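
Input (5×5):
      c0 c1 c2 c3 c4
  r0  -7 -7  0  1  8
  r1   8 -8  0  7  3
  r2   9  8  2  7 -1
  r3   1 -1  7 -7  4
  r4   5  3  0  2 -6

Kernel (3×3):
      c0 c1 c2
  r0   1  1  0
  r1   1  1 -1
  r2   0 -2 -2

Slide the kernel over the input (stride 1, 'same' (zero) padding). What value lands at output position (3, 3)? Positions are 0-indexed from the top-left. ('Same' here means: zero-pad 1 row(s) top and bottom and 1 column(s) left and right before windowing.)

13

The receptive field on the zero-padded input at this output position is [2 7 -1 / 7 -7 4 / 0 2 -6]. Elementwise product with the kernel and sum: 2·1 + 7·1 + 7·1 + -7·1 + 4·-1 + 2·-2 + -6·-2.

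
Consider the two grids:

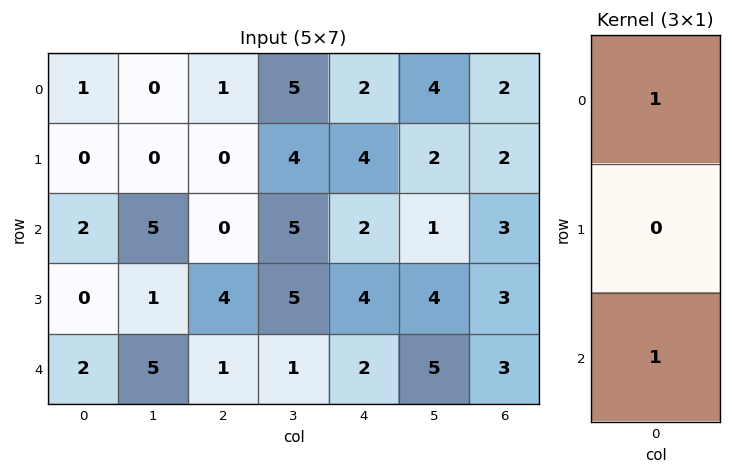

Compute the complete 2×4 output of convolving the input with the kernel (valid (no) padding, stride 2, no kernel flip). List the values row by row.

3 1 4 5
4 1 4 6

Output[0,0]: The receptive field on the input at this output position is [1 / 0 / 2]. Elementwise product with the kernel and sum: 1·1 + 2·1.
Output[0,1]: The receptive field on the input at this output position is [1 / 0 / 0]. Elementwise product with the kernel and sum: 1·1 + 0·1.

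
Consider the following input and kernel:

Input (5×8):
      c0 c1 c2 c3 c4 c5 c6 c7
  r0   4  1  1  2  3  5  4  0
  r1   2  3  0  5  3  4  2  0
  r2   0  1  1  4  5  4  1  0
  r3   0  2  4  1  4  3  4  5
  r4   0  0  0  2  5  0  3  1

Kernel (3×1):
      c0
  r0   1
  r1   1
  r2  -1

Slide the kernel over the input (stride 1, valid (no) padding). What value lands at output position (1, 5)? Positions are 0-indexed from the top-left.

5

The receptive field on the input at this output position is [4 / 4 / 3]. Elementwise product with the kernel and sum: 4·1 + 4·1 + 3·-1.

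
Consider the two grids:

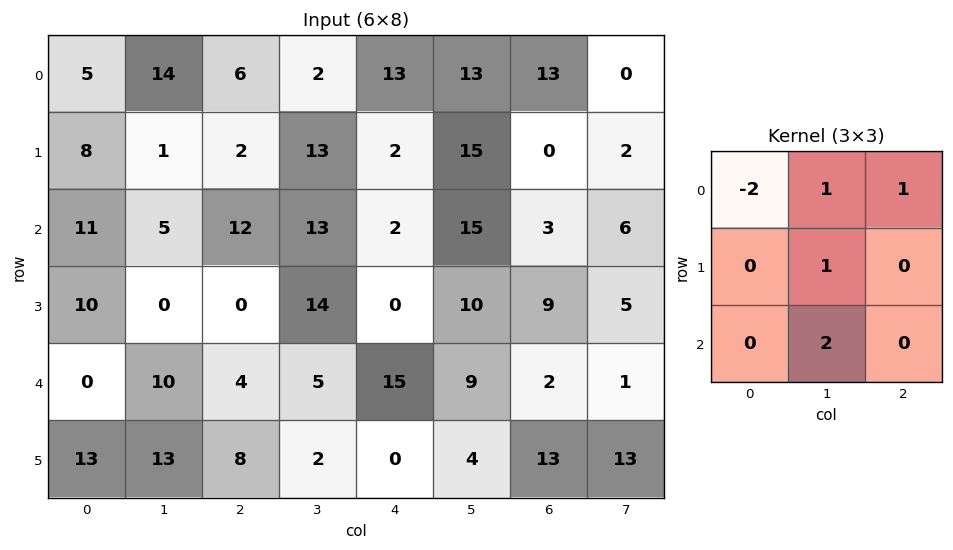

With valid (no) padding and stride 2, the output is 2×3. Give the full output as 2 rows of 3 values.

Output[0,0]: The receptive field on the input at this output position is [5 14 6 / 8 1 2 / 11 5 12]. Elementwise product with the kernel and sum: 5·-2 + 14·1 + 6·1 + 1·1 + 5·2.
Output[0,1]: The receptive field on the input at this output position is [6 2 13 / 2 13 2 / 12 13 2]. Elementwise product with the kernel and sum: 6·-2 + 2·1 + 13·1 + 13·1 + 13·2.

21 42 45
15 15 42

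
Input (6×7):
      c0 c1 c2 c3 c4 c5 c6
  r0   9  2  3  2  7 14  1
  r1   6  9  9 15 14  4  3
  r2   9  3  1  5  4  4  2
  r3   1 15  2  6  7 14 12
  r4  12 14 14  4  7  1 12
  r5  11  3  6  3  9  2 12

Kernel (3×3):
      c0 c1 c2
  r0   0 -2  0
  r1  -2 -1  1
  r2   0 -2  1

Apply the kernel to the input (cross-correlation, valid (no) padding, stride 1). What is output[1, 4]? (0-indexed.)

The receptive field on the input at this output position is [14 4 3 / 4 4 2 / 7 14 12]. Elementwise product with the kernel and sum: 4·-2 + 4·-2 + 4·-1 + 2·1 + 14·-2 + 12·1.

-34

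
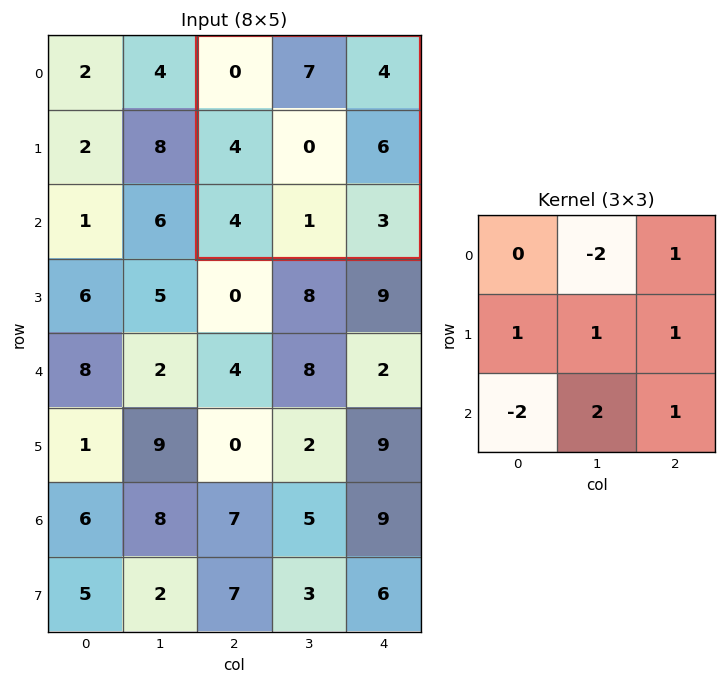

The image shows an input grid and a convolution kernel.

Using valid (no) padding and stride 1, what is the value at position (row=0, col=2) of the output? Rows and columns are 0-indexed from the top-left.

-3

The receptive field on the input at this output position is [0 7 4 / 4 0 6 / 4 1 3]. Elementwise product with the kernel and sum: 7·-2 + 4·1 + 4·1 + 0·1 + 6·1 + 4·-2 + 1·2 + 3·1.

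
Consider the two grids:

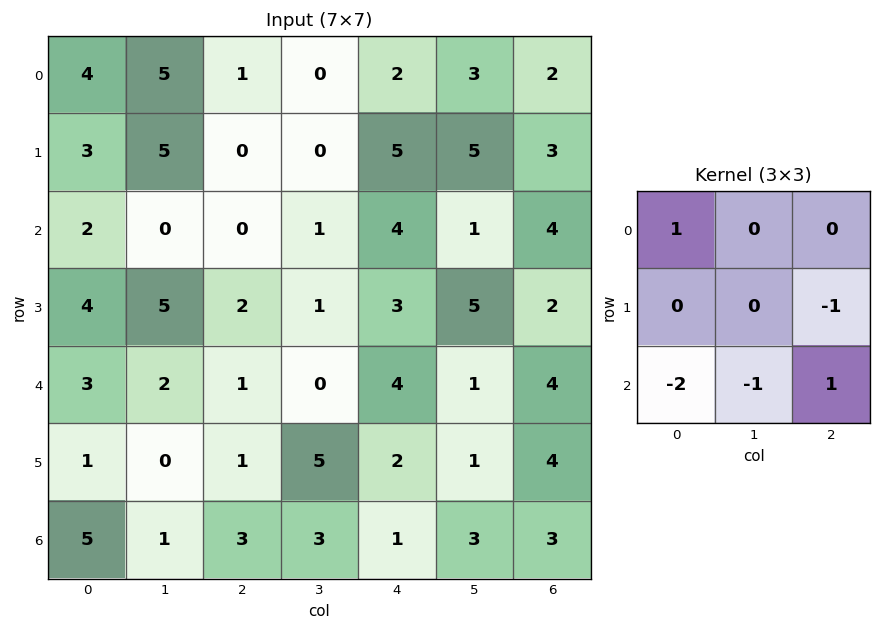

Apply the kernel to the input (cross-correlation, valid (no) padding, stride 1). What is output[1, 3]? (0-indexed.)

The receptive field on the input at this output position is [0 5 5 / 1 4 1 / 1 3 5]. Elementwise product with the kernel and sum: 0·1 + 1·-1 + 1·-2 + 3·-1 + 5·1.

-1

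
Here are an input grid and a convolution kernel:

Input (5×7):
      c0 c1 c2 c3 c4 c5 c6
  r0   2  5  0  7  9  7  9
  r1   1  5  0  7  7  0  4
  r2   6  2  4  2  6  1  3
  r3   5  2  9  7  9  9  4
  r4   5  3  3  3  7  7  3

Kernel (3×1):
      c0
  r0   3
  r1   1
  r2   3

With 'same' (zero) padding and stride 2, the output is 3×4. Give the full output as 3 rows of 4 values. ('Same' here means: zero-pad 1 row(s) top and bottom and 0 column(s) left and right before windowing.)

Output[0,0]: The receptive field on the zero-padded input at this output position is [0 / 2 / 1]. Elementwise product with the kernel and sum: 0·3 + 2·1 + 1·3.
Output[0,1]: The receptive field on the zero-padded input at this output position is [0 / 0 / 0]. Elementwise product with the kernel and sum: 0·3 + 0·1 + 0·3.

5 0 30 21
24 31 54 27
20 30 34 15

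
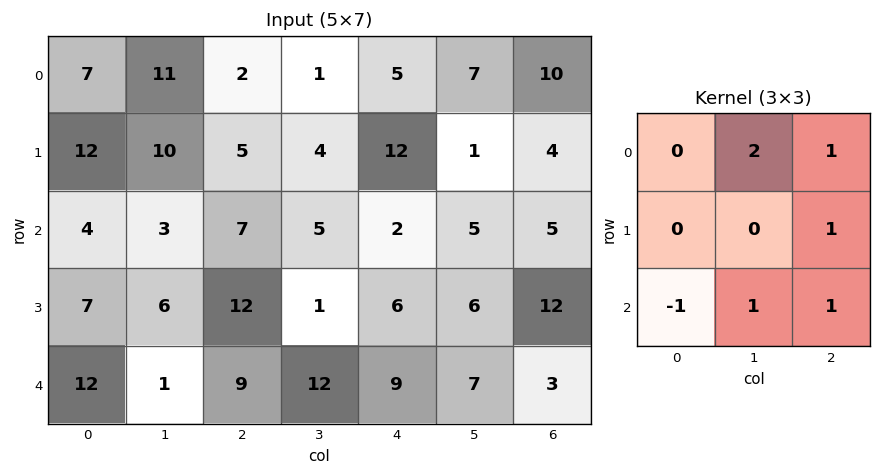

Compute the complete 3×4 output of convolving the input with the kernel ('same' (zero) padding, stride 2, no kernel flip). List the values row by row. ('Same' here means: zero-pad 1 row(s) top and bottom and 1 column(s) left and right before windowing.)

Output[0,0]: The receptive field on the zero-padded input at this output position is [0 0 0 / 0 7 11 / 0 12 10]. Elementwise product with the kernel and sum: 0·2 + 0·1 + 11·1 + 0·-1 + 12·1 + 10·1.
Output[0,1]: The receptive field on the zero-padded input at this output position is [0 0 0 / 11 2 1 / 10 5 4]. Elementwise product with the kernel and sum: 0·2 + 0·1 + 1·1 + 10·-1 + 5·1 + 4·1.

33 0 16 3
50 26 41 14
21 37 25 24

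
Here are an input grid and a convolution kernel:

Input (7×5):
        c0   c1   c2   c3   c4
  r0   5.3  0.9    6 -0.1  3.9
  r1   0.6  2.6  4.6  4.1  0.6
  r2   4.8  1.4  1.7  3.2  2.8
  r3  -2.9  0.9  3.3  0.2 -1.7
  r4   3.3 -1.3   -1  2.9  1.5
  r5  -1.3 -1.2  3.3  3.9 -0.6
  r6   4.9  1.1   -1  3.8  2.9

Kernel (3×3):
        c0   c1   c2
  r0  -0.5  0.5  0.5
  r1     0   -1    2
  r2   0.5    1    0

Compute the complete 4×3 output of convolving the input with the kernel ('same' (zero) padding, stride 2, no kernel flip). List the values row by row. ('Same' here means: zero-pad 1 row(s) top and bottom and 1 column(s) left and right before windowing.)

Output[0,0]: The receptive field on the zero-padded input at this output position is [0 0 0 / 0 5.3 0.9 / 0 0.6 2.6]. Elementwise product with the kernel and sum: 0·-0.5 + 0·0.5 + 0·0.5 + 5.3·-1 + 0.9·2 + 0·0.5 + 0.6·1.
Output[0,1]: The receptive field on the zero-padded input at this output position is [0 0 0 / 0.9 6 -0.1 / 2.6 4.6 4.1]. Elementwise product with the kernel and sum: 0·-0.5 + 0·0.5 + 0·0.5 + 6·-1 + -0.1·2 + 2.6·0.5 + 4.6·1.

-2.9 -0.3 -1.25
-3.3 11.5 -6.15
-8.2 10.8 -1.1
-3.95 12.8 -5.15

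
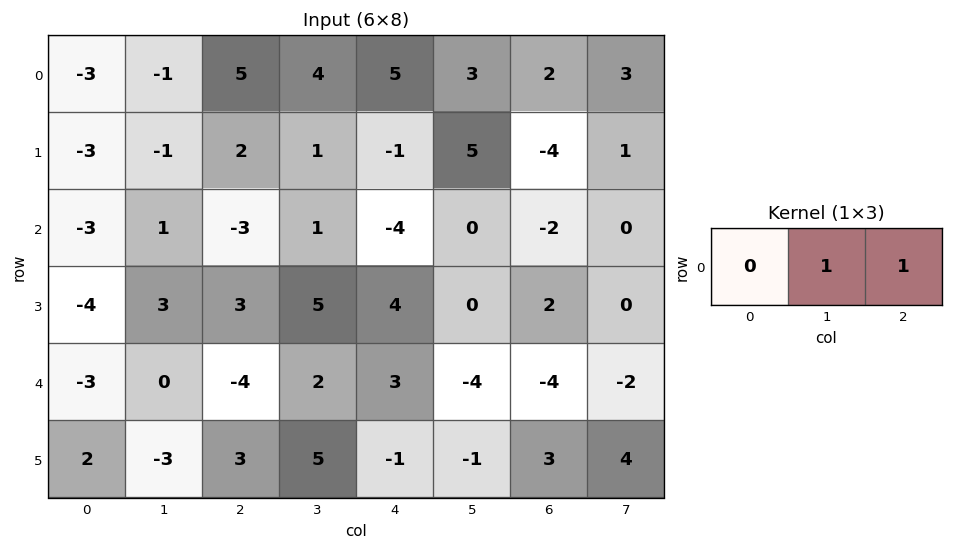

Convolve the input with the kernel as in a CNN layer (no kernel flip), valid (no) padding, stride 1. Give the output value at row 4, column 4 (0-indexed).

The receptive field on the input at this output position is [3 -4 -4]. Elementwise product with the kernel and sum: -4·1 + -4·1.

-8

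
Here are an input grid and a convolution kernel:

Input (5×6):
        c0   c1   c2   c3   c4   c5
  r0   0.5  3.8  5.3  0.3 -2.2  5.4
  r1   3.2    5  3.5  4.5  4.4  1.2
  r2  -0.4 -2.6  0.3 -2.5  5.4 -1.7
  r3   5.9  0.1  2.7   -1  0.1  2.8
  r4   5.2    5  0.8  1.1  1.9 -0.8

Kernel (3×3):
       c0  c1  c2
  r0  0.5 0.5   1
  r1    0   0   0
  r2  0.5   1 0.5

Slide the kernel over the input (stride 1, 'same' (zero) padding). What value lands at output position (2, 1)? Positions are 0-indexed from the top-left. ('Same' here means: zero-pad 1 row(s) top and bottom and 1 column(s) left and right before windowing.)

12

The receptive field on the zero-padded input at this output position is [3.2 5 3.5 / -0.4 -2.6 0.3 / 5.9 0.1 2.7]. Elementwise product with the kernel and sum: 3.2·0.5 + 5·0.5 + 3.5·1 + 5.9·0.5 + 0.1·1 + 2.7·0.5.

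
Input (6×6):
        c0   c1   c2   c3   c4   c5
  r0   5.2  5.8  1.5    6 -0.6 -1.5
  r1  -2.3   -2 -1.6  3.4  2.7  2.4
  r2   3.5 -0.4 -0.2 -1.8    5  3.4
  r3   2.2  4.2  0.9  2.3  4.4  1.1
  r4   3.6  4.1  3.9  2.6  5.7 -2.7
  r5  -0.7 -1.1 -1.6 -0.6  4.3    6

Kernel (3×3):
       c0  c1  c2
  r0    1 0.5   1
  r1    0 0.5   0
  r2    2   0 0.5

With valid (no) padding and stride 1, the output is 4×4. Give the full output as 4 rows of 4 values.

Output[0,0]: The receptive field on the input at this output position is [5.2 5.8 1.5 / -2.3 -2 -1.6 / 3.5 -0.4 -0.2]. Elementwise product with the kernel and sum: 5.2·1 + 5.8·0.5 + 1.5·1 + -2·0.5 + 3.5·2 + -0.2·0.5.

15.5 10.05 7.7 3.65
-0.25 10.05 5.9 14.8
14.35 7.65 15.7 10.15
5.05 6.4 6.7 10.25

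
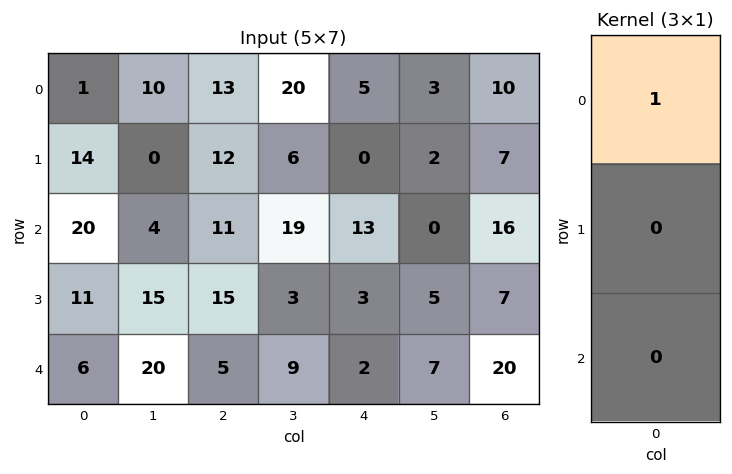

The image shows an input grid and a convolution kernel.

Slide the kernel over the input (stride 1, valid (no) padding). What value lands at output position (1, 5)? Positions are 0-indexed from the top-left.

2

The receptive field on the input at this output position is [2 / 0 / 5]. Elementwise product with the kernel and sum: 2·1.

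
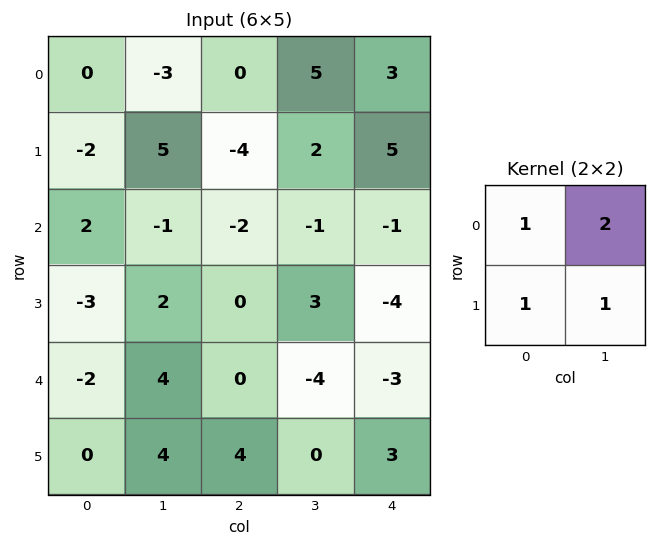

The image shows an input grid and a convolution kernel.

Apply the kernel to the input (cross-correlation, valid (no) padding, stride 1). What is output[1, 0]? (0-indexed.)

9

The receptive field on the input at this output position is [-2 5 / 2 -1]. Elementwise product with the kernel and sum: -2·1 + 5·2 + 2·1 + -1·1.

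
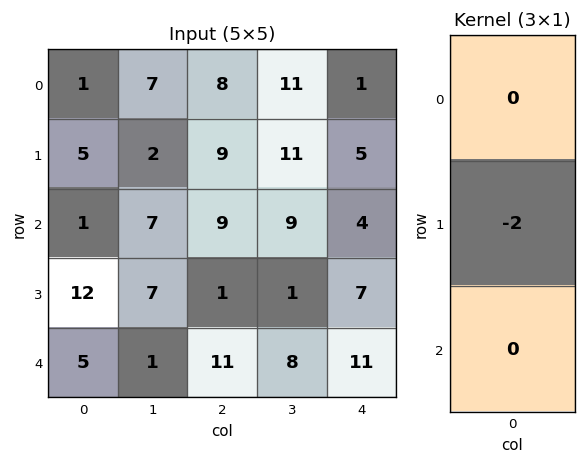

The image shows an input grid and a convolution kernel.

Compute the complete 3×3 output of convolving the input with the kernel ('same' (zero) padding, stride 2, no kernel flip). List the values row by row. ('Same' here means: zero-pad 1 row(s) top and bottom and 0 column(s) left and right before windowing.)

-2 -16 -2
-2 -18 -8
-10 -22 -22

Output[0,0]: The receptive field on the zero-padded input at this output position is [0 / 1 / 5]. Elementwise product with the kernel and sum: 1·-2.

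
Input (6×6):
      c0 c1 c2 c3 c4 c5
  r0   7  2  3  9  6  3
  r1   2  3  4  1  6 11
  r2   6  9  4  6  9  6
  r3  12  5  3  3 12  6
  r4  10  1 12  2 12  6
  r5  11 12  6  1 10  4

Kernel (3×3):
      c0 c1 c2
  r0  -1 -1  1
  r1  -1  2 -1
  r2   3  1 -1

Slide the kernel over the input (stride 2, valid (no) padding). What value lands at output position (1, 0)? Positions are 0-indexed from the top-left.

3

The receptive field on the input at this output position is [6 9 4 / 12 5 3 / 10 1 12]. Elementwise product with the kernel and sum: 6·-1 + 9·-1 + 4·1 + 12·-1 + 5·2 + 3·-1 + 10·3 + 1·1 + 12·-1.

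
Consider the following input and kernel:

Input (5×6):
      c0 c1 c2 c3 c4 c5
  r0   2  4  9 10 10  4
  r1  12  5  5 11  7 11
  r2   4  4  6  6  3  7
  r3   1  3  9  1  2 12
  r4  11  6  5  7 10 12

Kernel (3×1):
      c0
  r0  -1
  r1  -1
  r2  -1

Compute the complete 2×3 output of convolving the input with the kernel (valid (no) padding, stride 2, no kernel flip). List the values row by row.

Output[0,0]: The receptive field on the input at this output position is [2 / 12 / 4]. Elementwise product with the kernel and sum: 2·-1 + 12·-1 + 4·-1.

-18 -20 -20
-16 -20 -15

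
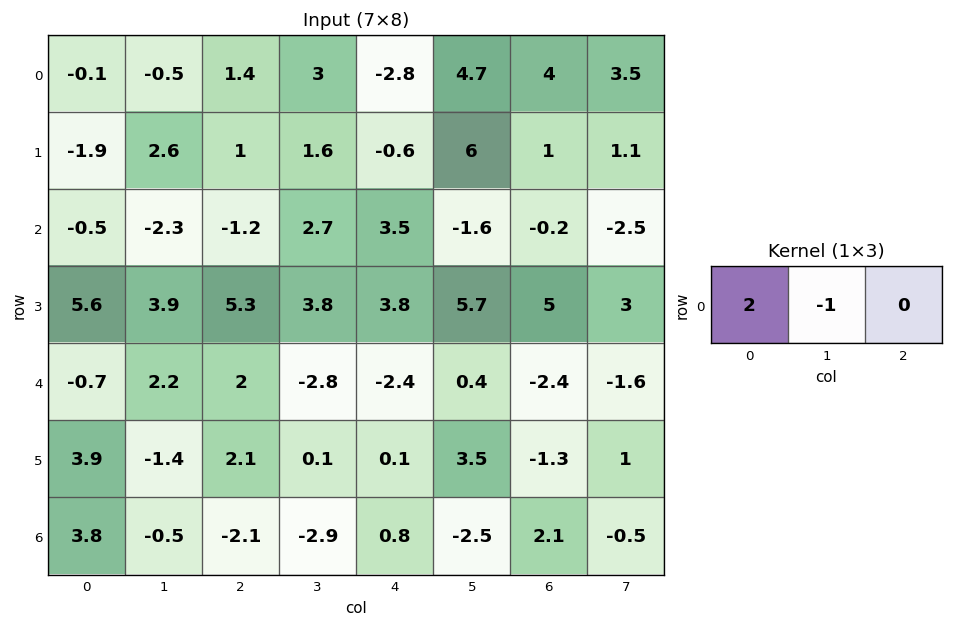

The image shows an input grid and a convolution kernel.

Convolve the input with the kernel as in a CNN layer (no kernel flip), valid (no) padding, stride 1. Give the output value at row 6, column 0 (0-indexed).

The receptive field on the input at this output position is [3.8 -0.5 -2.1]. Elementwise product with the kernel and sum: 3.8·2 + -0.5·-1.

8.1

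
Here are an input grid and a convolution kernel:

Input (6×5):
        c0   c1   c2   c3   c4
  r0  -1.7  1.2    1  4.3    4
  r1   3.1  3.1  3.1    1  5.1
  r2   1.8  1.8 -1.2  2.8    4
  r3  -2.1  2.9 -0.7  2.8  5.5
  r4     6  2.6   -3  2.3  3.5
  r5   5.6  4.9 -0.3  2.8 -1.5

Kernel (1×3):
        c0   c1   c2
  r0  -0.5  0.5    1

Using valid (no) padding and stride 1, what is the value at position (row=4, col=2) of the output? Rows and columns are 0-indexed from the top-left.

The receptive field on the input at this output position is [-3 2.3 3.5]. Elementwise product with the kernel and sum: -3·-0.5 + 2.3·0.5 + 3.5·1.

6.15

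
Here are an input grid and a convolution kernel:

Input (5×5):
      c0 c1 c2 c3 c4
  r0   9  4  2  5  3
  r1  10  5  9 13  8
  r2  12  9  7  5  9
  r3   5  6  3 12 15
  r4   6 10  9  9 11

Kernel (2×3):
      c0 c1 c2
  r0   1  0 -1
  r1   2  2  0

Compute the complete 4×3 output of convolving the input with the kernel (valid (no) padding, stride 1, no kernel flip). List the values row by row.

37 27 43
43 24 25
27 22 28
34 32 24

Output[0,0]: The receptive field on the input at this output position is [9 4 2 / 10 5 9]. Elementwise product with the kernel and sum: 9·1 + 2·-1 + 10·2 + 5·2.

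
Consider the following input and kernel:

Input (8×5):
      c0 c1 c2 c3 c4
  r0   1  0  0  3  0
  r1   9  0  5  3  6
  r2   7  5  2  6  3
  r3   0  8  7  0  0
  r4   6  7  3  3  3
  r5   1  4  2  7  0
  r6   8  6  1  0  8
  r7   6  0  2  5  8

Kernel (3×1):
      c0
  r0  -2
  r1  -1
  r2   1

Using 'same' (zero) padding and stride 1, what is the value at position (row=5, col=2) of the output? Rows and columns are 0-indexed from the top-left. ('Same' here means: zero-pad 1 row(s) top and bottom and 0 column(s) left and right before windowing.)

The receptive field on the zero-padded input at this output position is [3 / 2 / 1]. Elementwise product with the kernel and sum: 3·-2 + 2·-1 + 1·1.

-7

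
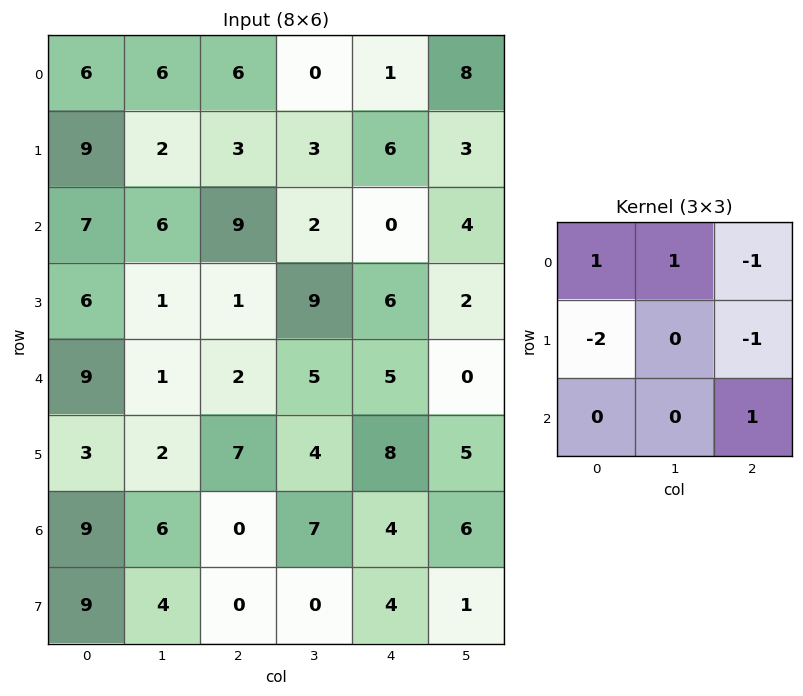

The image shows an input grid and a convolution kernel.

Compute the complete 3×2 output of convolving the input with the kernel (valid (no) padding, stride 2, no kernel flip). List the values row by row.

Output[0,0]: The receptive field on the input at this output position is [6 6 6 / 9 2 3 / 7 6 9]. Elementwise product with the kernel and sum: 6·1 + 6·1 + 6·-1 + 9·-2 + 3·-1 + 9·1.
Output[0,1]: The receptive field on the input at this output position is [6 0 1 / 3 3 6 / 9 2 0]. Elementwise product with the kernel and sum: 6·1 + 0·1 + 1·-1 + 3·-2 + 6·-1 + 0·1.

-6 -7
-7 8
-5 -16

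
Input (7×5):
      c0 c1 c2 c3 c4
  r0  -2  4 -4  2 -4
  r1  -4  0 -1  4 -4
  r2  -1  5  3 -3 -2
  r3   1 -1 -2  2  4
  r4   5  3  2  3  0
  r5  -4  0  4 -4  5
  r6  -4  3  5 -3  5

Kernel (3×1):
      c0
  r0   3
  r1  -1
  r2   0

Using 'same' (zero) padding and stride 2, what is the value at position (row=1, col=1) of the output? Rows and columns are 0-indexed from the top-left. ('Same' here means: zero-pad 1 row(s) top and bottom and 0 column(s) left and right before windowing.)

The receptive field on the zero-padded input at this output position is [-1 / 3 / -2]. Elementwise product with the kernel and sum: -1·3 + 3·-1.

-6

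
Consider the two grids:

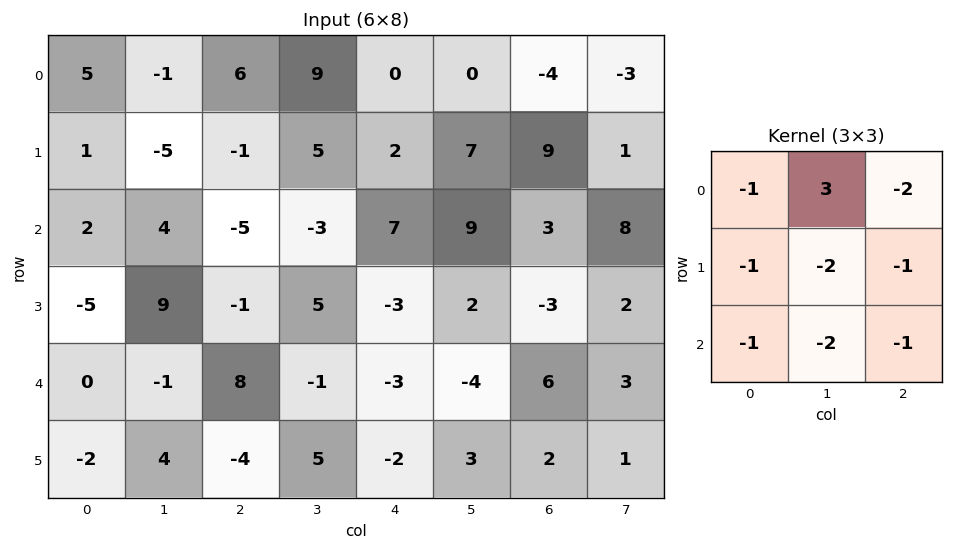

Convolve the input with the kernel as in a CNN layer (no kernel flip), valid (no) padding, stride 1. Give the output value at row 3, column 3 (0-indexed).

-11

The receptive field on the input at this output position is [5 -3 2 / -1 -3 -4 / 5 -2 3]. Elementwise product with the kernel and sum: 5·-1 + -3·3 + 2·-2 + -1·-1 + -3·-2 + -4·-1 + 5·-1 + -2·-2 + 3·-1.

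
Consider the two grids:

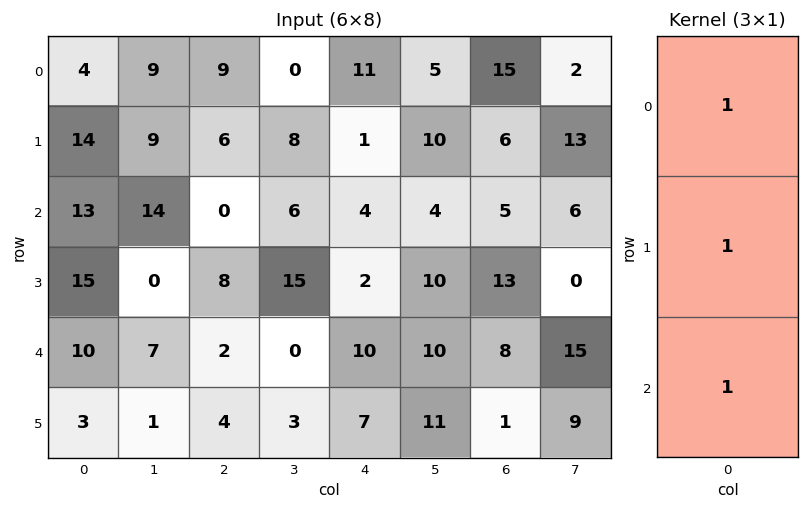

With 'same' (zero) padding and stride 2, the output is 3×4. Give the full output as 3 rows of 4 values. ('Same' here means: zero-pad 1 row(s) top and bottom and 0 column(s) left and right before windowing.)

Output[0,0]: The receptive field on the zero-padded input at this output position is [0 / 4 / 14]. Elementwise product with the kernel and sum: 0·1 + 4·1 + 14·1.

18 15 12 21
42 14 7 24
28 14 19 22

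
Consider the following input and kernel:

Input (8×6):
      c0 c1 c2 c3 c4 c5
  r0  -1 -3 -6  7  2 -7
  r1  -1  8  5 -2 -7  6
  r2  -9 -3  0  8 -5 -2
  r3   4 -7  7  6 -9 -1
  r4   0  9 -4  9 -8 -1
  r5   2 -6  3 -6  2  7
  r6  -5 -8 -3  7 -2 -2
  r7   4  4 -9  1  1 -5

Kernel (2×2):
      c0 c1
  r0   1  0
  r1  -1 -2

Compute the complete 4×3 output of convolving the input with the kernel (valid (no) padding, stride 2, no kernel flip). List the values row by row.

-16 -7 -3
1 -19 6
10 5 -24
-17 4 7

Output[0,0]: The receptive field on the input at this output position is [-1 -3 / -1 8]. Elementwise product with the kernel and sum: -1·1 + -1·-1 + 8·-2.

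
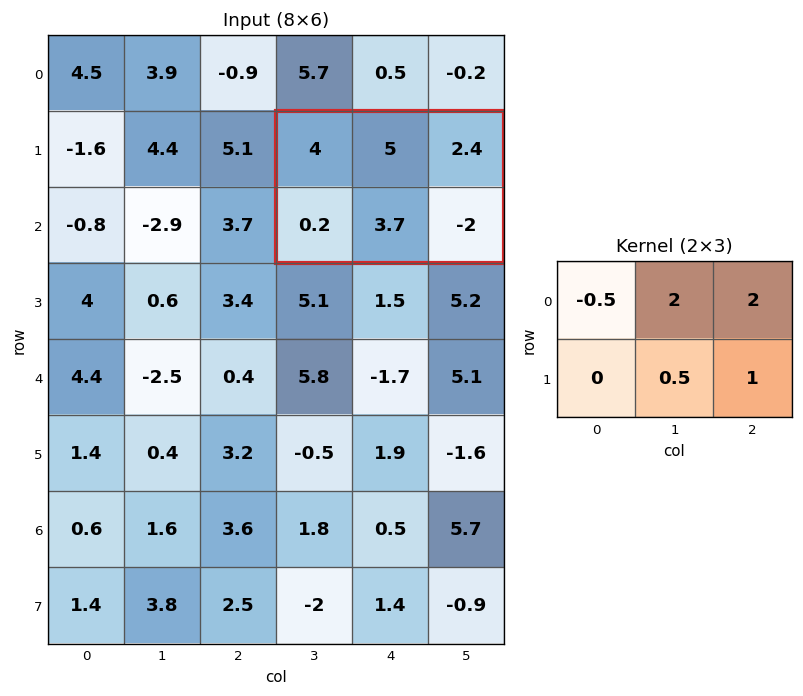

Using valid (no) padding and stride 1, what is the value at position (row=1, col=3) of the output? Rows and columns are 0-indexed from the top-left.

The receptive field on the input at this output position is [4 5 2.4 / 0.2 3.7 -2]. Elementwise product with the kernel and sum: 4·-0.5 + 5·2 + 2.4·2 + 3.7·0.5 + -2·1.

12.65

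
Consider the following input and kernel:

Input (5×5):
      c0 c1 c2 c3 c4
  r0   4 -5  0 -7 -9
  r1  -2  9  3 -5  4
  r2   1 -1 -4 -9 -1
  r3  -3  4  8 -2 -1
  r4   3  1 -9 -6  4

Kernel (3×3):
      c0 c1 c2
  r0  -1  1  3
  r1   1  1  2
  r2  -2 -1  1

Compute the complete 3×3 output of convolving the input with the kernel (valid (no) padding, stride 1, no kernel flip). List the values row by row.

Output[0,0]: The receptive field on the input at this output position is [4 -5 0 / -2 9 3 / 1 -1 -4]. Elementwise product with the kernel and sum: 4·-1 + -5·1 + 0·3 + -2·1 + 9·1 + 3·2 + 1·-2 + -1·-1 + -4·1.
Output[0,1]: The receptive field on the input at this output position is [-5 0 -7 / 9 3 -5 / -1 -4 -9]. Elementwise product with the kernel and sum: -5·-1 + 0·1 + -7·3 + 9·1 + 3·1 + -5·2 + -1·-2 + -4·-1 + -9·1.

-1 -17 -12
22 -62 -26
-13 -21 24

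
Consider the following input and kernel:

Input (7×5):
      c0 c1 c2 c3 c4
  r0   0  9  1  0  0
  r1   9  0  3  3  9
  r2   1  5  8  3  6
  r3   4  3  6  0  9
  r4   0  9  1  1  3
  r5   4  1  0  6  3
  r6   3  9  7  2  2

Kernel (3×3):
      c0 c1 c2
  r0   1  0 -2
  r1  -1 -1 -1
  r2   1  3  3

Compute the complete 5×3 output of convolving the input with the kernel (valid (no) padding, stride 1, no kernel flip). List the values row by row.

Output[0,0]: The receptive field on the input at this output position is [0 9 1 / 9 0 3 / 1 5 8]. Elementwise product with the kernel and sum: 0·1 + 1·-2 + 9·-1 + 0·-1 + 3·-1 + 1·1 + 5·3 + 8·3.
Output[0,1]: The receptive field on the input at this output position is [9 1 0 / 0 3 3 / 5 8 3]. Elementwise product with the kernel and sum: 9·1 + 0·-2 + 0·-1 + 3·-1 + 3·-1 + 5·1 + 8·3 + 3·3.

26 41 21
20 -1 1
2 5 -6
-11 11 10
44 36 5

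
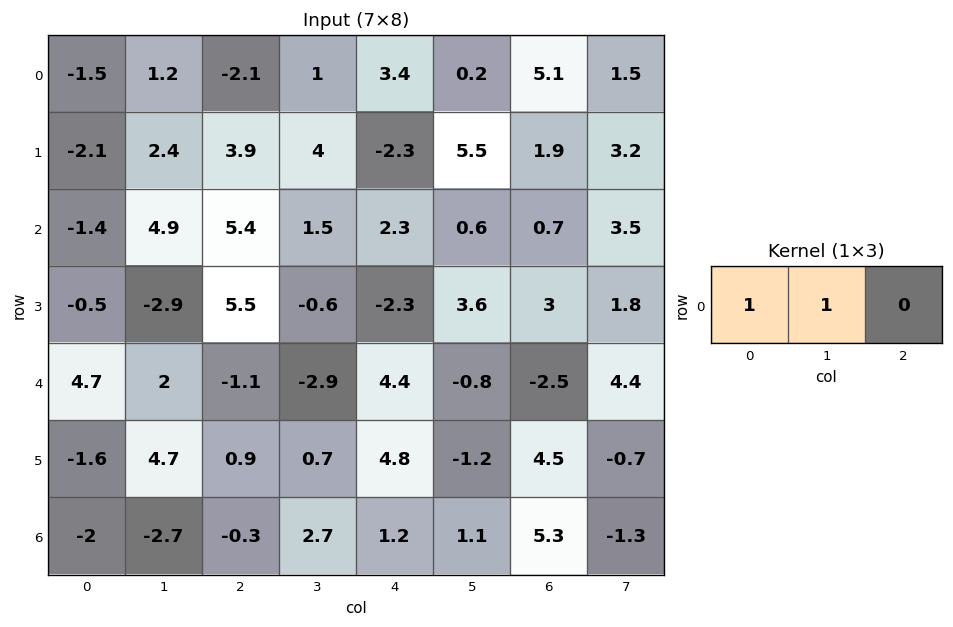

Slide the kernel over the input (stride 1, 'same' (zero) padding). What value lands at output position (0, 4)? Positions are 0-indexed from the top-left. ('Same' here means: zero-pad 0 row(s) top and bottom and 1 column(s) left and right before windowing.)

The receptive field on the zero-padded input at this output position is [1 3.4 0.2]. Elementwise product with the kernel and sum: 1·1 + 3.4·1.

4.4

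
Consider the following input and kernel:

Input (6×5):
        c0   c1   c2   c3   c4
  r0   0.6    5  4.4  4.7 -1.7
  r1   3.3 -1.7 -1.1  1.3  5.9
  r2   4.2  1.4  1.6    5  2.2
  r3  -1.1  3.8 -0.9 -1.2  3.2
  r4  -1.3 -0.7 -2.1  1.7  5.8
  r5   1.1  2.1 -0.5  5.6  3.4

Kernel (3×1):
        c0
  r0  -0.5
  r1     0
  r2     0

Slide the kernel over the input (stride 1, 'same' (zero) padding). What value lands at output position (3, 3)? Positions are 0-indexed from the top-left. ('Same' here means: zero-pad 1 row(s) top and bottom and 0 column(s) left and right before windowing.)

-2.5

The receptive field on the zero-padded input at this output position is [5 / -1.2 / 1.7]. Elementwise product with the kernel and sum: 5·-0.5.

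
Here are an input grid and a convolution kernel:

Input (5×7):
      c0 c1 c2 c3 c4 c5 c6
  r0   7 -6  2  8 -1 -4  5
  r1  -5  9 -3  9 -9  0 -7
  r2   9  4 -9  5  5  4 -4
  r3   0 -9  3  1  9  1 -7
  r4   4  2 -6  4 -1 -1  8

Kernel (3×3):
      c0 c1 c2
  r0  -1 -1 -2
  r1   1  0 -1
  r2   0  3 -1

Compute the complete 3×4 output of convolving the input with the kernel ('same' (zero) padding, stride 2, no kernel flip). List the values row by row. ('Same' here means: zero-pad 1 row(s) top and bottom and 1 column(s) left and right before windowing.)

-18 -32 -15 -25
-8 -17 27 -10
16 2 -7 5

Output[0,0]: The receptive field on the zero-padded input at this output position is [0 0 0 / 0 7 -6 / 0 -5 9]. Elementwise product with the kernel and sum: 0·-1 + 0·-1 + 0·-2 + 0·1 + -6·-1 + -5·3 + 9·-1.
Output[0,1]: The receptive field on the zero-padded input at this output position is [0 0 0 / -6 2 8 / 9 -3 9]. Elementwise product with the kernel and sum: 0·-1 + 0·-1 + 0·-2 + -6·1 + 8·-1 + -3·3 + 9·-1.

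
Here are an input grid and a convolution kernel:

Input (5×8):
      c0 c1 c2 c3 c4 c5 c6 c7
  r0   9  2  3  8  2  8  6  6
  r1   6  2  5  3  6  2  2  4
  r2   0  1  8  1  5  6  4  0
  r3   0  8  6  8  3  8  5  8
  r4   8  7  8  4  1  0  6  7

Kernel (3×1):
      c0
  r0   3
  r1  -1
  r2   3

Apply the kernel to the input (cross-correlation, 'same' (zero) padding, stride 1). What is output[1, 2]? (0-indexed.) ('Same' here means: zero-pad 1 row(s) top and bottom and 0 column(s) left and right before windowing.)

28

The receptive field on the zero-padded input at this output position is [3 / 5 / 8]. Elementwise product with the kernel and sum: 3·3 + 5·-1 + 8·3.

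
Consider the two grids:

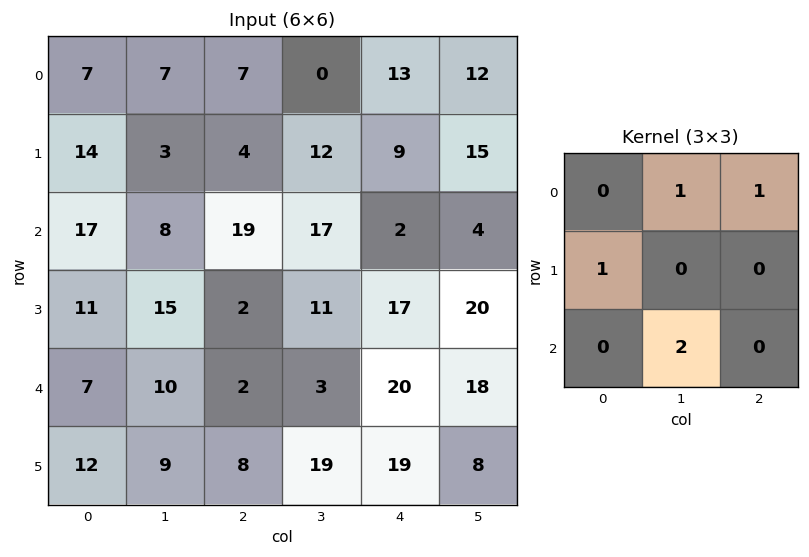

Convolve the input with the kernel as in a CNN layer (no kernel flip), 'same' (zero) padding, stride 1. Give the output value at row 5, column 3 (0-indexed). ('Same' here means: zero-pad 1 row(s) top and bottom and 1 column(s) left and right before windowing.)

31

The receptive field on the zero-padded input at this output position is [2 3 20 / 8 19 19 / 0 0 0]. Elementwise product with the kernel and sum: 3·1 + 20·1 + 8·1 + 0·2.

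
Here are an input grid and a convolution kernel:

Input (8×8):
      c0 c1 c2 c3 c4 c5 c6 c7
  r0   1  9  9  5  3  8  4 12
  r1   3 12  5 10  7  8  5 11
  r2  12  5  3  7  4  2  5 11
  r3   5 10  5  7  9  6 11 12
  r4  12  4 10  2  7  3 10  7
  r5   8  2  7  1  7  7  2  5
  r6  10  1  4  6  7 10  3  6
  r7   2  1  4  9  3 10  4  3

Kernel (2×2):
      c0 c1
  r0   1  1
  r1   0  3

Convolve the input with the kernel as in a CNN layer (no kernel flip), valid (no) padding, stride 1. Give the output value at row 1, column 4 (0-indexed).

The receptive field on the input at this output position is [7 8 / 4 2]. Elementwise product with the kernel and sum: 7·1 + 8·1 + 2·3.

21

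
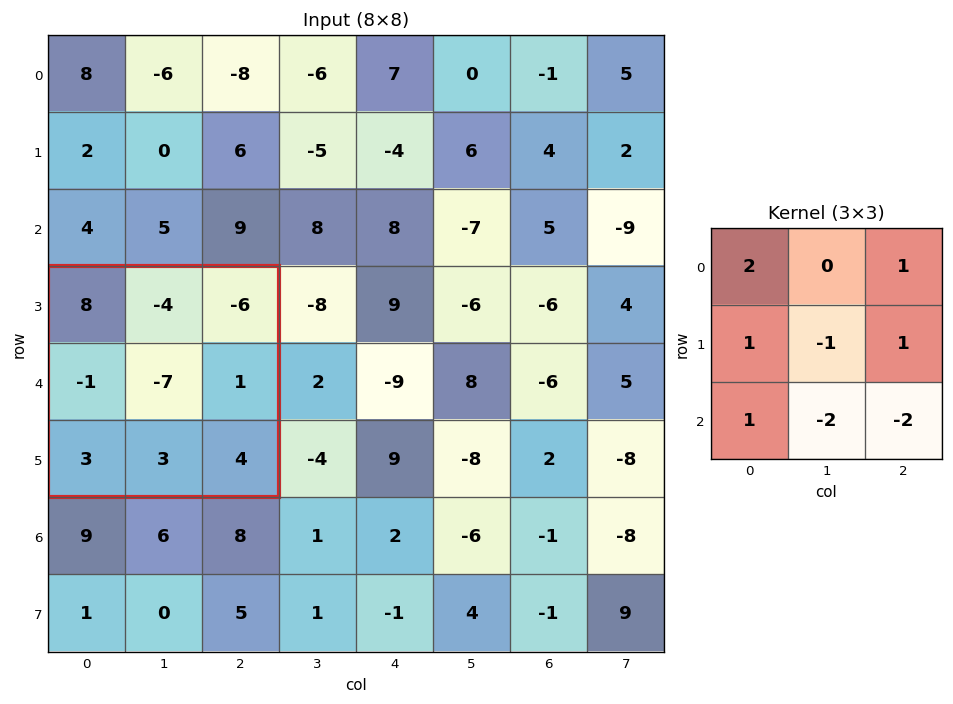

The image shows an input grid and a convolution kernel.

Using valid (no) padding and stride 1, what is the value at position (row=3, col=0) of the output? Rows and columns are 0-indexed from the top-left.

6

The receptive field on the input at this output position is [8 -4 -6 / -1 -7 1 / 3 3 4]. Elementwise product with the kernel and sum: 8·2 + -6·1 + -1·1 + -7·-1 + 1·1 + 3·1 + 3·-2 + 4·-2.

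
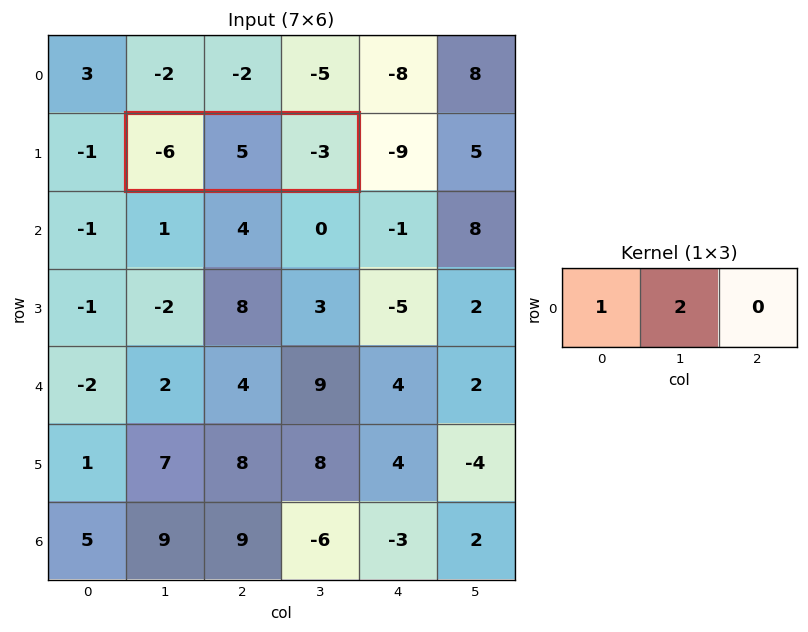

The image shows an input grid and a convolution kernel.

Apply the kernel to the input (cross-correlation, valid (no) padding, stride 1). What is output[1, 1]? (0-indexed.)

4

The receptive field on the input at this output position is [-6 5 -3]. Elementwise product with the kernel and sum: -6·1 + 5·2.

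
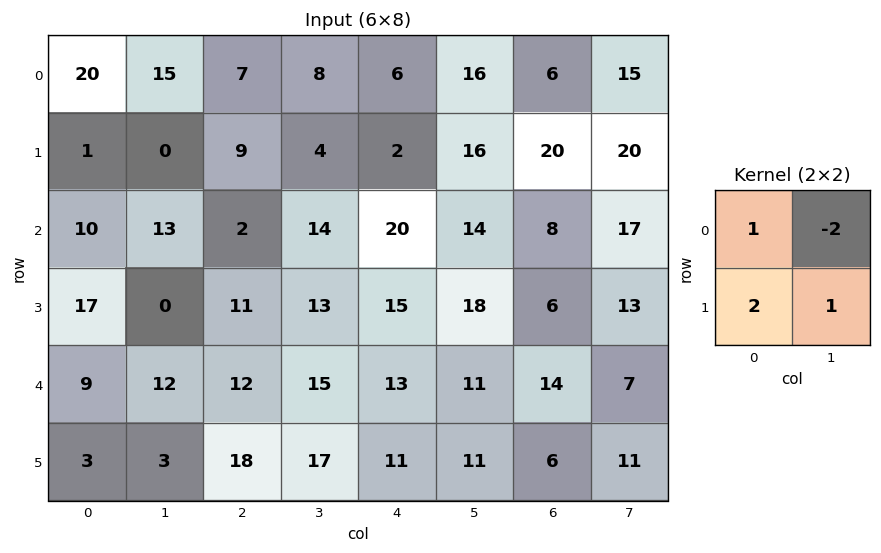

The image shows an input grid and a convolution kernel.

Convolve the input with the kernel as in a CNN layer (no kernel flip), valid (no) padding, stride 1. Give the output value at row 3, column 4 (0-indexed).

The receptive field on the input at this output position is [15 18 / 13 11]. Elementwise product with the kernel and sum: 15·1 + 18·-2 + 13·2 + 11·1.

16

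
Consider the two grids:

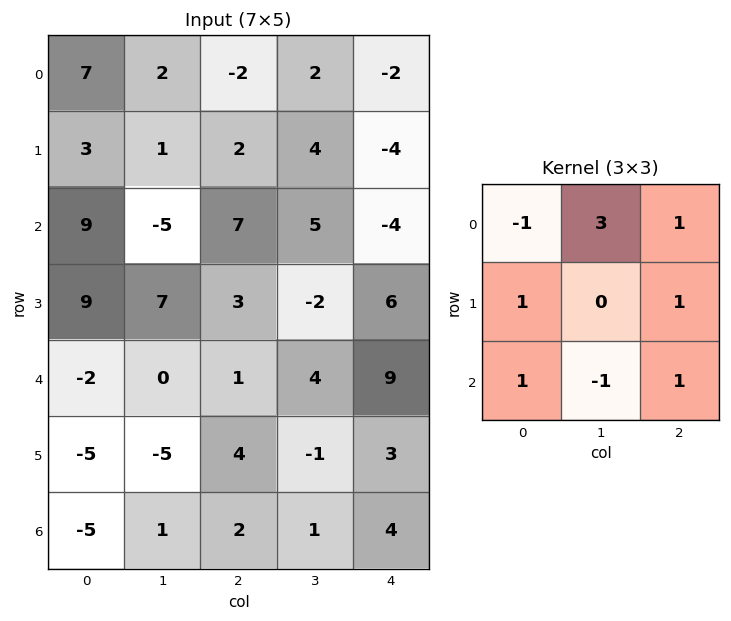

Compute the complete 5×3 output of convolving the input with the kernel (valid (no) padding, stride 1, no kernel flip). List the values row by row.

Output[0,0]: The receptive field on the input at this output position is [7 2 -2 / 3 1 2 / 9 -5 7]. Elementwise product with the kernel and sum: 7·-1 + 2·3 + -2·1 + 3·1 + 2·1 + 9·1 + -5·-1 + 7·1.
Output[0,1]: The receptive field on the input at this output position is [2 -2 2 / 1 2 4 / -5 7 5]. Elementwise product with the kernel and sum: 2·-1 + -2·3 + 2·1 + 1·1 + 4·1 + -5·1 + 7·-1 + 5·1.

23 -8 2
23 11 20
-6 39 19
18 -6 15
-2 1 32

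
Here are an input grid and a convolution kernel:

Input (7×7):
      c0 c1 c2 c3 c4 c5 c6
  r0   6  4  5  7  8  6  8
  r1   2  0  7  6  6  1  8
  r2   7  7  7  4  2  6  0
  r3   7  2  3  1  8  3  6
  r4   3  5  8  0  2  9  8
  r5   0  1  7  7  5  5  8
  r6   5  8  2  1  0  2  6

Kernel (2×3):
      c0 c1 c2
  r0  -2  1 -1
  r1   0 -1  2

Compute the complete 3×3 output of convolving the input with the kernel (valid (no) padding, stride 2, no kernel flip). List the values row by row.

Output[0,0]: The receptive field on the input at this output position is [6 4 5 / 2 0 7]. Elementwise product with the kernel and sum: 6·-2 + 4·1 + 5·-1 + 0·-1 + 7·2.

1 -5 -3
-10 3 11
4 -15 8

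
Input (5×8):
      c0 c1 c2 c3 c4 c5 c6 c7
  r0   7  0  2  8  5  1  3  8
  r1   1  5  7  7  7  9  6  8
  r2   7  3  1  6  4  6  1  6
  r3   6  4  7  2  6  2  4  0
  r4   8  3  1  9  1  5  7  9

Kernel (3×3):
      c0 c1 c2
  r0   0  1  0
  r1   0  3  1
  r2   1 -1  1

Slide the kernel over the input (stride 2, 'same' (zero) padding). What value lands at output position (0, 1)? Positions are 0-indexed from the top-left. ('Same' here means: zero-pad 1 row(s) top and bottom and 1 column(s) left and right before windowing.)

The receptive field on the zero-padded input at this output position is [0 0 0 / 0 2 8 / 5 7 7]. Elementwise product with the kernel and sum: 0·1 + 2·3 + 8·1 + 5·1 + 7·-1 + 7·1.

19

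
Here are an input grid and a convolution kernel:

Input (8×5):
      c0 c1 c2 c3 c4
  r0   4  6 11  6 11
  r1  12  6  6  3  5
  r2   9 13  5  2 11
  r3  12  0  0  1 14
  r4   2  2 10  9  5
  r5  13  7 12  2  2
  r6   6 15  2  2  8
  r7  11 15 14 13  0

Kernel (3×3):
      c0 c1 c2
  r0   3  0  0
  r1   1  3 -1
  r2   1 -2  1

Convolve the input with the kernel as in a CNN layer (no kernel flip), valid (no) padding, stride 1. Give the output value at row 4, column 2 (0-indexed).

52

The receptive field on the input at this output position is [10 9 5 / 12 2 2 / 2 2 8]. Elementwise product with the kernel and sum: 10·3 + 12·1 + 2·3 + 2·-1 + 2·1 + 2·-2 + 8·1.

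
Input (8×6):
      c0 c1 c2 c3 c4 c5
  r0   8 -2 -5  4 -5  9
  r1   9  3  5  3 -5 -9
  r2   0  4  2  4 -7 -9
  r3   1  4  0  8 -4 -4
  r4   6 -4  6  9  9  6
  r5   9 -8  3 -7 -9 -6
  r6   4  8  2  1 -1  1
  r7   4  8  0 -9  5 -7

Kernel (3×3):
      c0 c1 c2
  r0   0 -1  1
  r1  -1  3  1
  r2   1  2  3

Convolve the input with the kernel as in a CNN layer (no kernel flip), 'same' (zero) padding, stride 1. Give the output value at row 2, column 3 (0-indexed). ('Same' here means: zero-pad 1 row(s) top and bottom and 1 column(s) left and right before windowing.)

-1

The receptive field on the zero-padded input at this output position is [5 3 -5 / 2 4 -7 / 0 8 -4]. Elementwise product with the kernel and sum: 3·-1 + -5·1 + 2·-1 + 4·3 + -7·1 + 0·1 + 8·2 + -4·3.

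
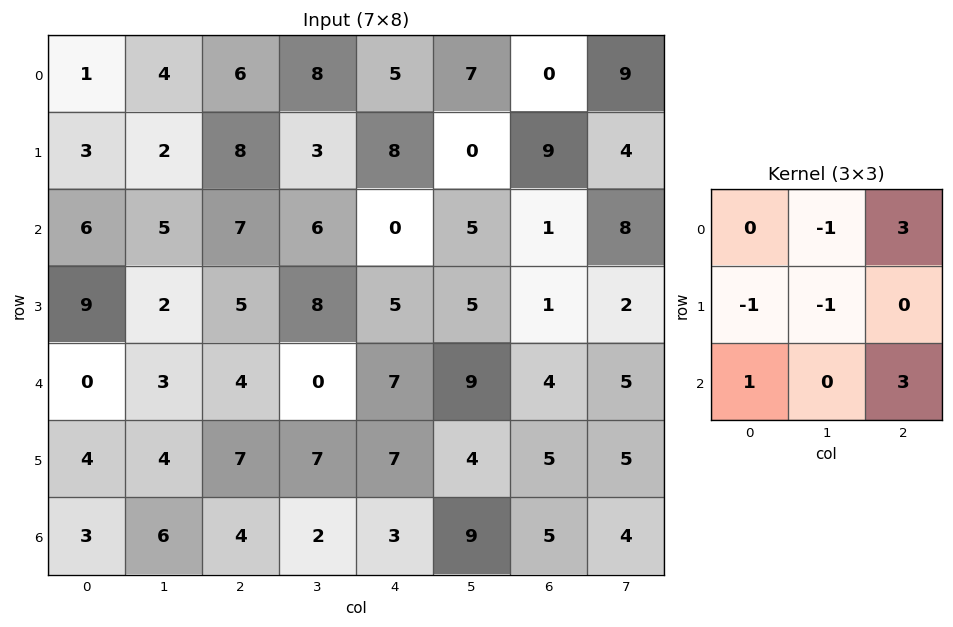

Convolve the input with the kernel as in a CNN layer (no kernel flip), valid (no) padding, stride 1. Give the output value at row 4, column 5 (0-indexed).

The receptive field on the input at this output position is [9 4 5 / 4 5 5 / 9 5 4]. Elementwise product with the kernel and sum: 4·-1 + 5·3 + 4·-1 + 5·-1 + 9·1 + 4·3.

23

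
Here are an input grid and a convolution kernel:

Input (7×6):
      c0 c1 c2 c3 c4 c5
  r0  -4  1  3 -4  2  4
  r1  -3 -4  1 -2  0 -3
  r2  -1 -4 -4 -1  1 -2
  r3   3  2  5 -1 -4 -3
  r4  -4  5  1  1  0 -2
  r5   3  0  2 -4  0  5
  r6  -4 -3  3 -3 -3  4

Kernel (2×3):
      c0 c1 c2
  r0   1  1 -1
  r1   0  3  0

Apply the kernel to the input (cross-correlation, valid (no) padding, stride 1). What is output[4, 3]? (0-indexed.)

The receptive field on the input at this output position is [1 0 -2 / -4 0 5]. Elementwise product with the kernel and sum: 1·1 + 0·1 + -2·-1 + 0·3.

3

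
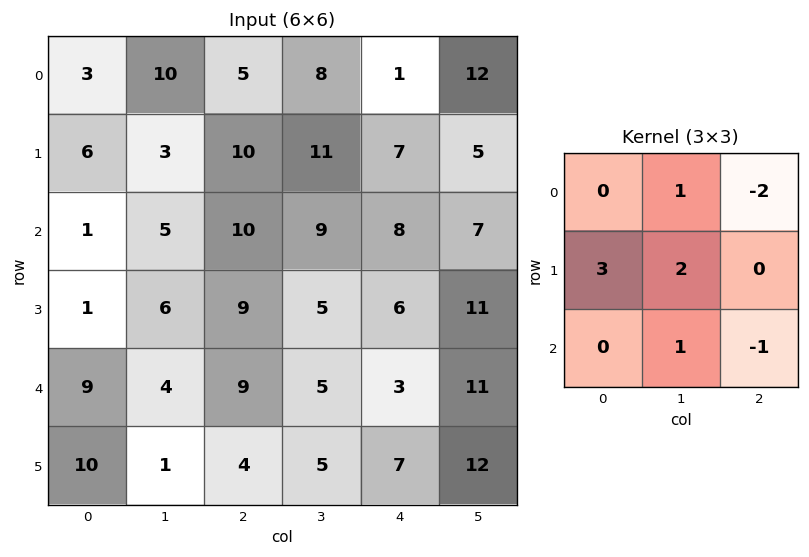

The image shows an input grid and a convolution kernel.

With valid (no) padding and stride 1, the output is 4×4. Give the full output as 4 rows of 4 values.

Output[0,0]: The receptive field on the input at this output position is [3 10 5 / 6 3 10 / 1 5 10]. Elementwise product with the kernel and sum: 10·1 + 5·-2 + 6·3 + 3·2 + 5·1 + 10·-1.

19 19 59 25
-7 27 44 35
-5 32 32 13
20 28 28 0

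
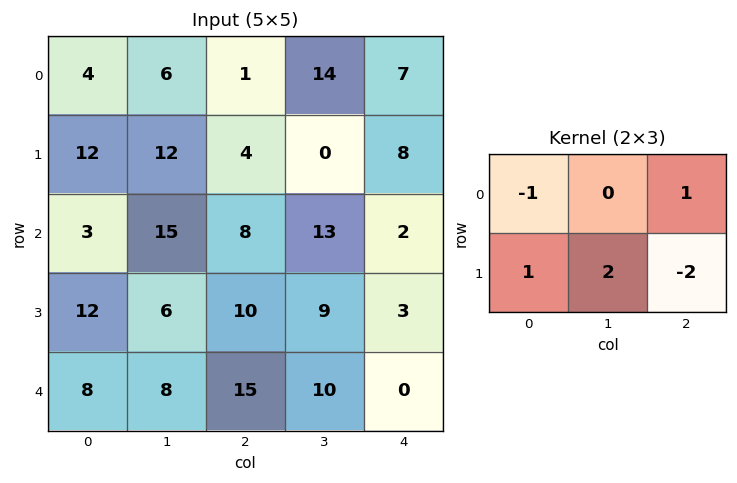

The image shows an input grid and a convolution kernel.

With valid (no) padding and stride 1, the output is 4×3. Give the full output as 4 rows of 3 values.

25 28 -6
9 -7 34
9 6 16
-8 21 28

Output[0,0]: The receptive field on the input at this output position is [4 6 1 / 12 12 4]. Elementwise product with the kernel and sum: 4·-1 + 1·1 + 12·1 + 12·2 + 4·-2.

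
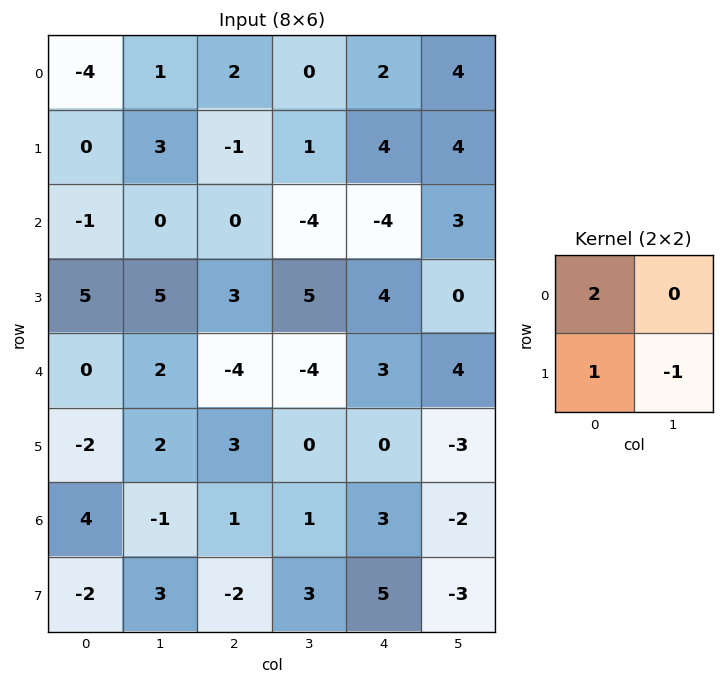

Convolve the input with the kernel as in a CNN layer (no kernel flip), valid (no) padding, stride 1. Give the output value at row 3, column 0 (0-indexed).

The receptive field on the input at this output position is [5 5 / 0 2]. Elementwise product with the kernel and sum: 5·2 + 0·1 + 2·-1.

8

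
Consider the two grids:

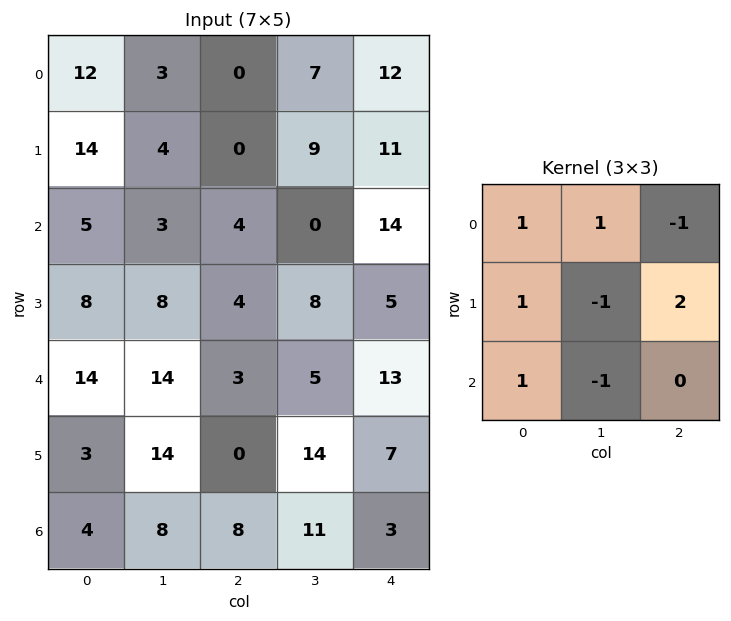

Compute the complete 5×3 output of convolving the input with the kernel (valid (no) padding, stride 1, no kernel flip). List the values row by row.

Output[0,0]: The receptive field on the input at this output position is [12 3 0 / 14 4 0 / 5 3 4]. Elementwise product with the kernel and sum: 12·1 + 3·1 + 0·-1 + 14·1 + 4·-1 + 0·2 + 5·1 + 3·-1.
Output[0,1]: The receptive field on the input at this output position is [3 0 7 / 4 0 9 / 3 4 0]. Elementwise product with the kernel and sum: 3·1 + 0·1 + 7·-1 + 4·1 + 0·-1 + 9·2 + 3·1 + 4·-1.

27 17 12
28 -2 26
12 38 -6
7 39 17
10 54 -8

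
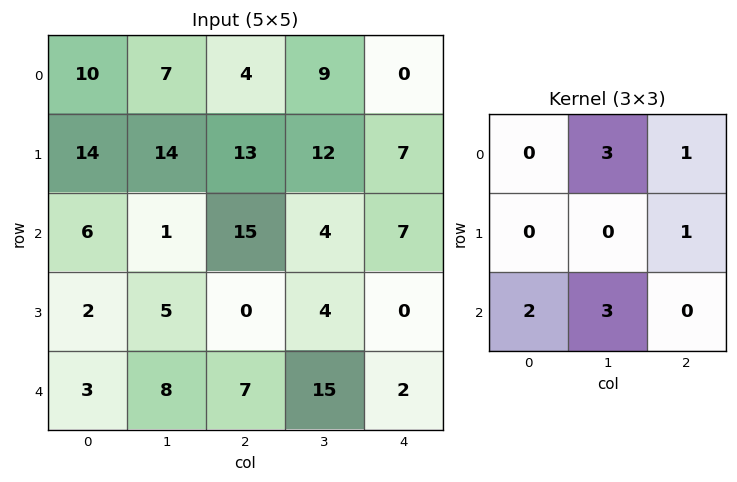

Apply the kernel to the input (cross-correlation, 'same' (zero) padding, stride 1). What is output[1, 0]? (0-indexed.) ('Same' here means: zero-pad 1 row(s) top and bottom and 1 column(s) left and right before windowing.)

69

The receptive field on the zero-padded input at this output position is [0 10 7 / 0 14 14 / 0 6 1]. Elementwise product with the kernel and sum: 10·3 + 7·1 + 14·1 + 0·2 + 6·3.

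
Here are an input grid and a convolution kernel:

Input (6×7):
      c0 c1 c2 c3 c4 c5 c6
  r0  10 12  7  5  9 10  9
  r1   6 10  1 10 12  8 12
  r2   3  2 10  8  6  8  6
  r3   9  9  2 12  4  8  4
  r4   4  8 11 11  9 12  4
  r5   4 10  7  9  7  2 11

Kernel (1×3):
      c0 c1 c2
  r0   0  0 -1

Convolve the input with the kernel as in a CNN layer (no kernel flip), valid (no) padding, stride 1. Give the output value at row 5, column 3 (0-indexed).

-2

The receptive field on the input at this output position is [9 7 2]. Elementwise product with the kernel and sum: 2·-1.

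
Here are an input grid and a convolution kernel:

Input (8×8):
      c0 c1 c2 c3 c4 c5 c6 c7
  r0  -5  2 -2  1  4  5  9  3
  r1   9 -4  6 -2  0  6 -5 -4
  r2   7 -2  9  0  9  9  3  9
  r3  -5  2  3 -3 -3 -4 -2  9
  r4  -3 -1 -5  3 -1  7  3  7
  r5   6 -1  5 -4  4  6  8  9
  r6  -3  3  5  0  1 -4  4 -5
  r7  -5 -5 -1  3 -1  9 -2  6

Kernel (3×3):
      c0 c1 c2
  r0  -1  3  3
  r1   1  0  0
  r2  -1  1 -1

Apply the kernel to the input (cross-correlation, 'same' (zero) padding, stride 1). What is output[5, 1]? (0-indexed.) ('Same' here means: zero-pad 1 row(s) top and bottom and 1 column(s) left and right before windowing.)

-8

The receptive field on the zero-padded input at this output position is [-3 -1 -5 / 6 -1 5 / -3 3 5]. Elementwise product with the kernel and sum: -3·-1 + -1·3 + -5·3 + 6·1 + -3·-1 + 3·1 + 5·-1.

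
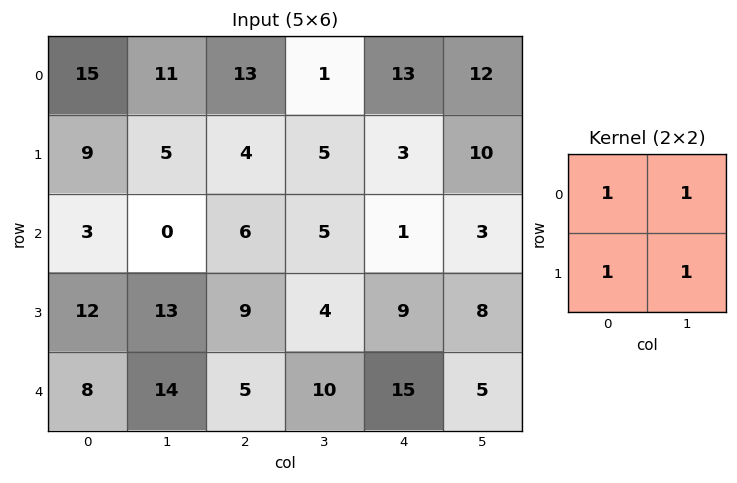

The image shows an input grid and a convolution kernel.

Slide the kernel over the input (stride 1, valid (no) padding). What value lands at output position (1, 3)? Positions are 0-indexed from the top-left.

14

The receptive field on the input at this output position is [5 3 / 5 1]. Elementwise product with the kernel and sum: 5·1 + 3·1 + 5·1 + 1·1.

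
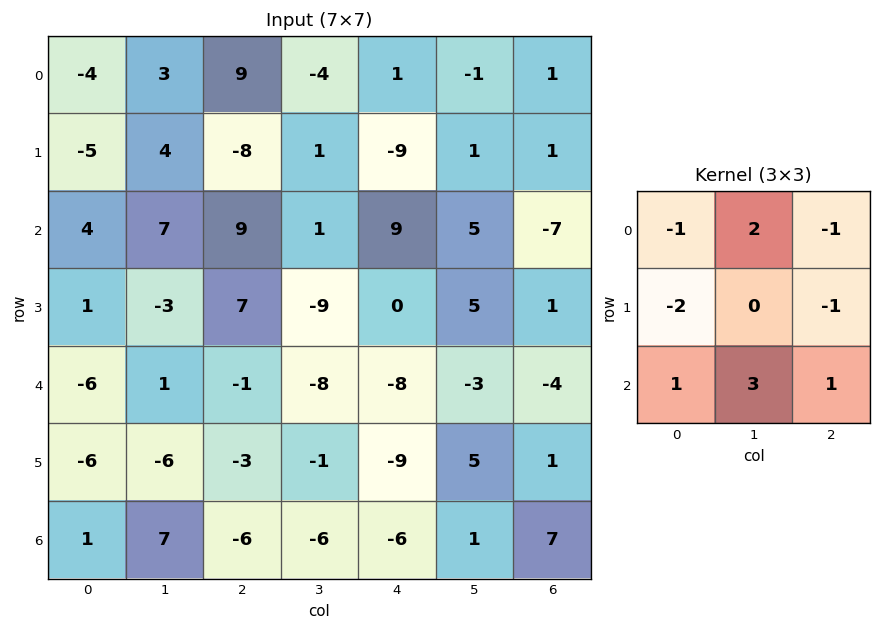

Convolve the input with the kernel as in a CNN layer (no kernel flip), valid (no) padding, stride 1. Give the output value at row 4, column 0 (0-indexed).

The receptive field on the input at this output position is [-6 1 -1 / -6 -6 -3 / 1 7 -6]. Elementwise product with the kernel and sum: -6·-1 + 1·2 + -1·-1 + -6·-2 + -3·-1 + 1·1 + 7·3 + -6·1.

40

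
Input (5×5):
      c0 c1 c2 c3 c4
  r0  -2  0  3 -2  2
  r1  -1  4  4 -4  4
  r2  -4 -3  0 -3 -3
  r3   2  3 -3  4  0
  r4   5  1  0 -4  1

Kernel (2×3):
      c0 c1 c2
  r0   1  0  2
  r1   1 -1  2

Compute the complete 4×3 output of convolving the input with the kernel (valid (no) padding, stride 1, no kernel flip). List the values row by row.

Output[0,0]: The receptive field on the input at this output position is [-2 0 3 / -1 4 4]. Elementwise product with the kernel and sum: -2·1 + 3·2 + -1·1 + 4·-1 + 4·2.
Output[0,1]: The receptive field on the input at this output position is [0 3 -2 / 4 4 -4]. Elementwise product with the kernel and sum: 0·1 + -2·2 + 4·1 + 4·-1 + -4·2.

7 -12 23
6 -13 9
-11 5 -13
0 4 3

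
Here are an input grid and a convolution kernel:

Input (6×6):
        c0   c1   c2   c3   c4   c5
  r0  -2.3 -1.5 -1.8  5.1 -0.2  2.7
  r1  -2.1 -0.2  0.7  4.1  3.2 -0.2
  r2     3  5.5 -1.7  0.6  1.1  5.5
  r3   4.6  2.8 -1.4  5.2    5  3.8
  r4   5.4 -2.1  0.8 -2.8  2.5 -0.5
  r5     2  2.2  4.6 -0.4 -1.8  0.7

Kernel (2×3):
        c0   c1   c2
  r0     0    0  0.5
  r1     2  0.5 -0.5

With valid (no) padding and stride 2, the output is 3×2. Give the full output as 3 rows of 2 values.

Output[0,0]: The receptive field on the input at this output position is [-2.3 -1.5 -1.8 / -2.1 -0.2 0.7]. Elementwise product with the kernel and sum: -1.8·0.5 + -2.1·2 + -0.2·0.5 + 0.7·-0.5.
Output[0,1]: The receptive field on the input at this output position is [-1.8 5.1 -0.2 / 0.7 4.1 3.2]. Elementwise product with the kernel and sum: -0.2·0.5 + 0.7·2 + 4.1·0.5 + 3.2·-0.5.

-5.55 1.75
10.45 -2.15
3.2 11.15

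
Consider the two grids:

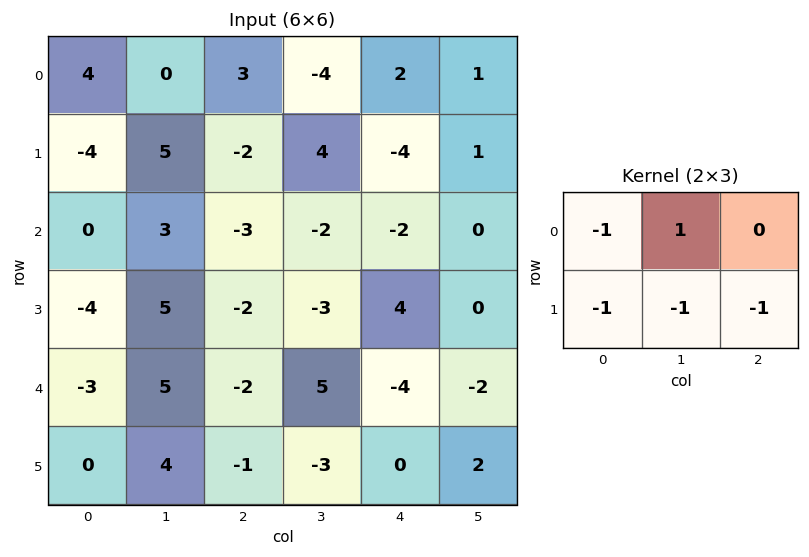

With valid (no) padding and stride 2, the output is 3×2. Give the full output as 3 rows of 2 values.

Output[0,0]: The receptive field on the input at this output position is [4 0 3 / -4 5 -2]. Elementwise product with the kernel and sum: 4·-1 + 0·1 + -4·-1 + 5·-1 + -2·-1.
Output[0,1]: The receptive field on the input at this output position is [3 -4 2 / -2 4 -4]. Elementwise product with the kernel and sum: 3·-1 + -4·1 + -2·-1 + 4·-1 + -4·-1.

-3 -5
4 2
5 11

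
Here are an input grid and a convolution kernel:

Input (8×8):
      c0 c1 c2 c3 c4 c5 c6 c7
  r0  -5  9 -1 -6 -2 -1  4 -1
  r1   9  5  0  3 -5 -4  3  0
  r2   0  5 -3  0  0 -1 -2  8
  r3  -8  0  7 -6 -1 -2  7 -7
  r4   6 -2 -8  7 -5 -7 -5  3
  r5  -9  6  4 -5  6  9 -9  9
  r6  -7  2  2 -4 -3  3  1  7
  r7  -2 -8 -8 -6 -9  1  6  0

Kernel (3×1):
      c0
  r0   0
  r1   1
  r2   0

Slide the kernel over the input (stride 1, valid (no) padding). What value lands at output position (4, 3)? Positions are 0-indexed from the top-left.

The receptive field on the input at this output position is [7 / -5 / -4]. Elementwise product with the kernel and sum: -5·1.

-5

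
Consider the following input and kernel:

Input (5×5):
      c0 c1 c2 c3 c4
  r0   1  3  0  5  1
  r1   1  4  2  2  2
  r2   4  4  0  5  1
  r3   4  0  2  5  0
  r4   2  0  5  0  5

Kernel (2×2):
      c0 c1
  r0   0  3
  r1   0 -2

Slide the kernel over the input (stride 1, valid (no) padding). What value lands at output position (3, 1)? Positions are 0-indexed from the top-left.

The receptive field on the input at this output position is [0 2 / 0 5]. Elementwise product with the kernel and sum: 2·3 + 5·-2.

-4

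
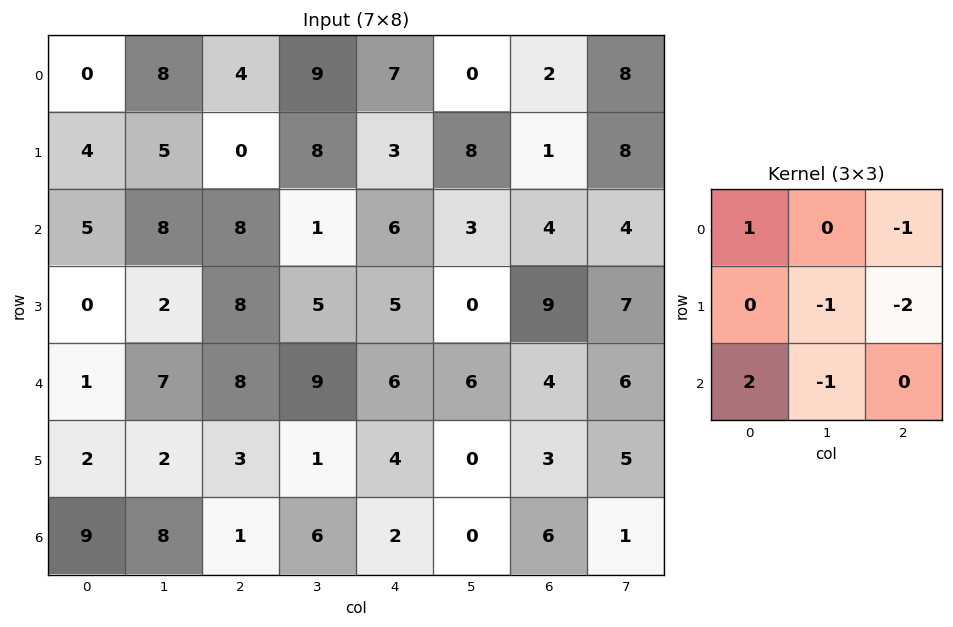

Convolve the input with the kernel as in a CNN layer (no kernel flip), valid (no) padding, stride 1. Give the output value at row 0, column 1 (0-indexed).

The receptive field on the input at this output position is [8 4 9 / 5 0 8 / 8 8 1]. Elementwise product with the kernel and sum: 8·1 + 9·-1 + 0·-1 + 8·-2 + 8·2 + 8·-1.

-9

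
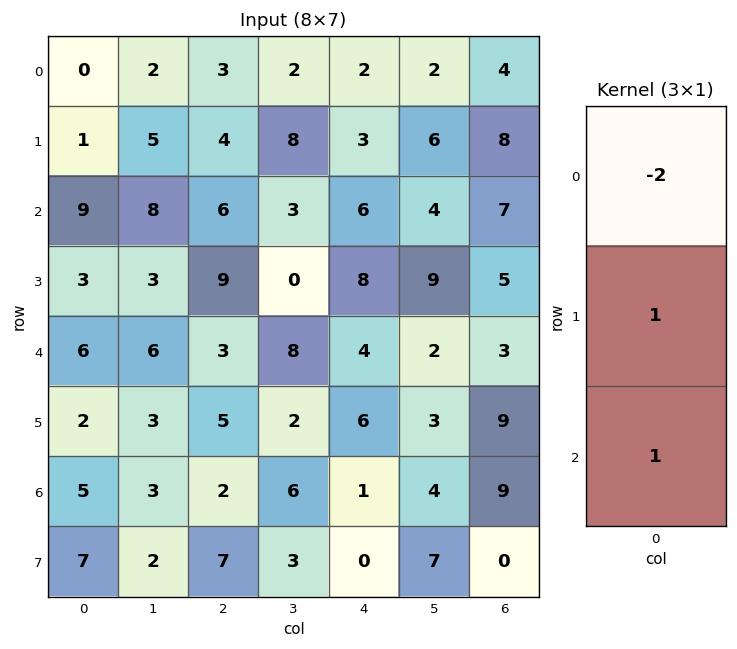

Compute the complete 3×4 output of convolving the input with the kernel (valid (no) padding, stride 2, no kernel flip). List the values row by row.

10 4 5 7
-9 0 0 -6
-5 1 -1 12

Output[0,0]: The receptive field on the input at this output position is [0 / 1 / 9]. Elementwise product with the kernel and sum: 0·-2 + 1·1 + 9·1.
Output[0,1]: The receptive field on the input at this output position is [3 / 4 / 6]. Elementwise product with the kernel and sum: 3·-2 + 4·1 + 6·1.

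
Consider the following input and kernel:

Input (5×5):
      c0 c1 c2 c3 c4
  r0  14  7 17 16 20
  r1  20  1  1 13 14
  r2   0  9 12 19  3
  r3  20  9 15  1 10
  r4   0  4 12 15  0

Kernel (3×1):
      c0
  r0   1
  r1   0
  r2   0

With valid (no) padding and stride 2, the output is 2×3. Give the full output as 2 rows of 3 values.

14 17 20
0 12 3

Output[0,0]: The receptive field on the input at this output position is [14 / 20 / 0]. Elementwise product with the kernel and sum: 14·1.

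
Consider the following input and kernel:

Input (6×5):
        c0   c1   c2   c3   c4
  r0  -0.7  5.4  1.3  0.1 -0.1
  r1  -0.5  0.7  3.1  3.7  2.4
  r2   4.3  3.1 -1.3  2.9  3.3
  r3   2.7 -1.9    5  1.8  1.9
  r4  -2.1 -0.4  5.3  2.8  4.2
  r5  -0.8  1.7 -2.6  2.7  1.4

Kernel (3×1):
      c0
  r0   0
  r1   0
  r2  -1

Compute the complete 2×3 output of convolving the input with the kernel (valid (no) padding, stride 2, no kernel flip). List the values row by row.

Output[0,0]: The receptive field on the input at this output position is [-0.7 / -0.5 / 4.3]. Elementwise product with the kernel and sum: 4.3·-1.

-4.3 1.3 -3.3
2.1 -5.3 -4.2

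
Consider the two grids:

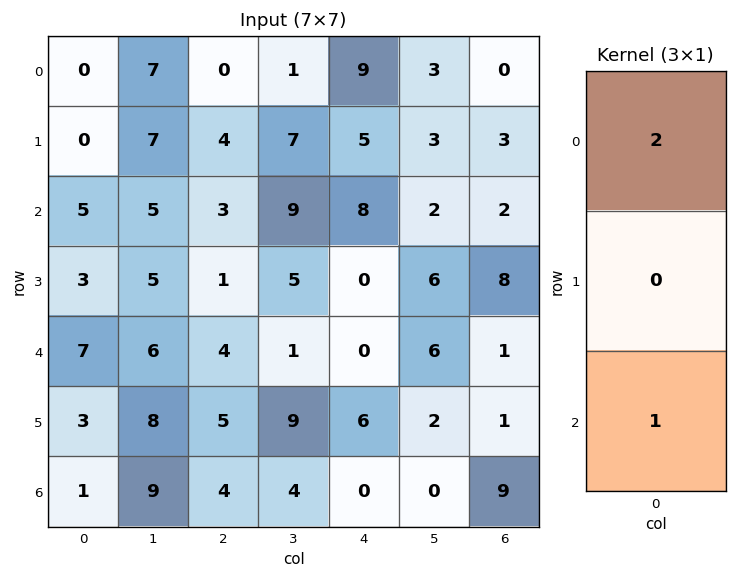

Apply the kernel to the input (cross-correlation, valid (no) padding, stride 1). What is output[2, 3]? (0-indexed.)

19

The receptive field on the input at this output position is [9 / 5 / 1]. Elementwise product with the kernel and sum: 9·2 + 1·1.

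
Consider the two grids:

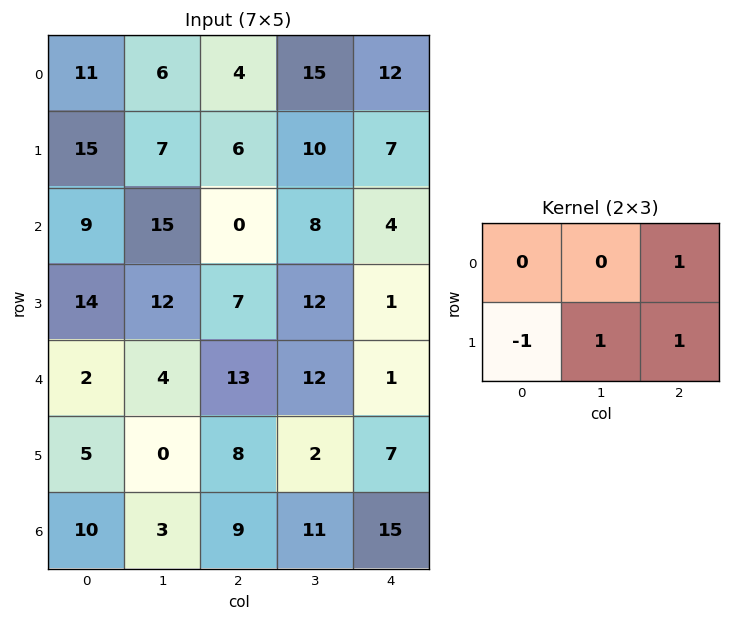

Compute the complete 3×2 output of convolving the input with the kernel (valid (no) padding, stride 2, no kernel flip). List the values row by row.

Output[0,0]: The receptive field on the input at this output position is [11 6 4 / 15 7 6]. Elementwise product with the kernel and sum: 4·1 + 15·-1 + 7·1 + 6·1.

2 23
5 10
16 2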